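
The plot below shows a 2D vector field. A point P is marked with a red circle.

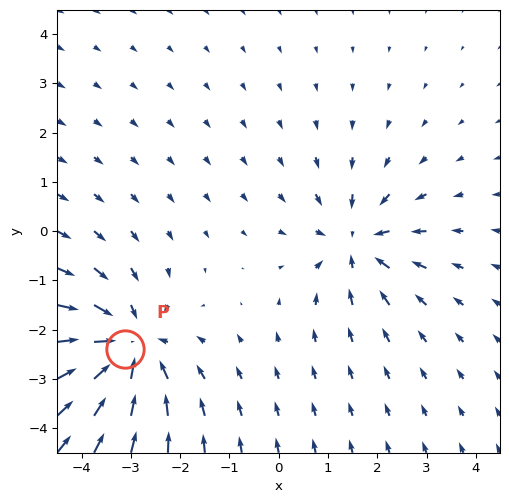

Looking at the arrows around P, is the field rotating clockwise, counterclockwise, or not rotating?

not rotating

Near P at (-3.1, -2.4) the arrows show no circulation. The curl there is ≈0.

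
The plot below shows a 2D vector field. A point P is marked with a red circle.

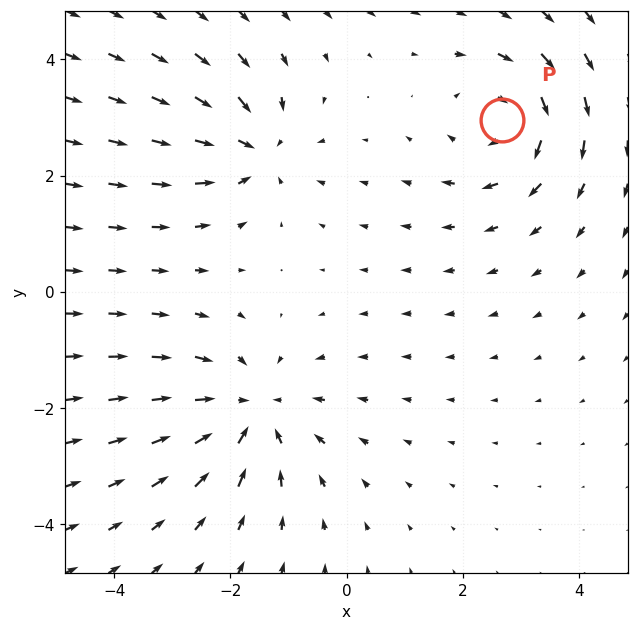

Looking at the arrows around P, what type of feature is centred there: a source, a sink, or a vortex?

At P (2.7, 3.0) the arrows circulate clockwise. Divergence ≈0, curl about -4 — near-zero divergence with nonzero curl is a vortex.

vortex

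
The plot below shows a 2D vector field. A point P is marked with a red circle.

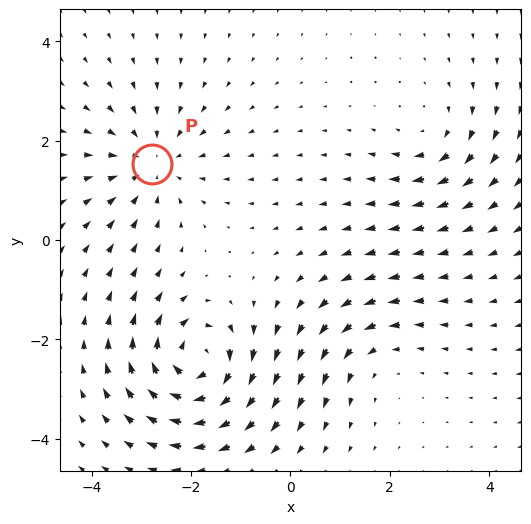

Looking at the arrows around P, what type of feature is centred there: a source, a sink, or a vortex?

sink

At P (-2.8, 1.5) the arrows converge inward. Divergence about -3, curl ≈0 — negative divergence with near-zero curl is a sink.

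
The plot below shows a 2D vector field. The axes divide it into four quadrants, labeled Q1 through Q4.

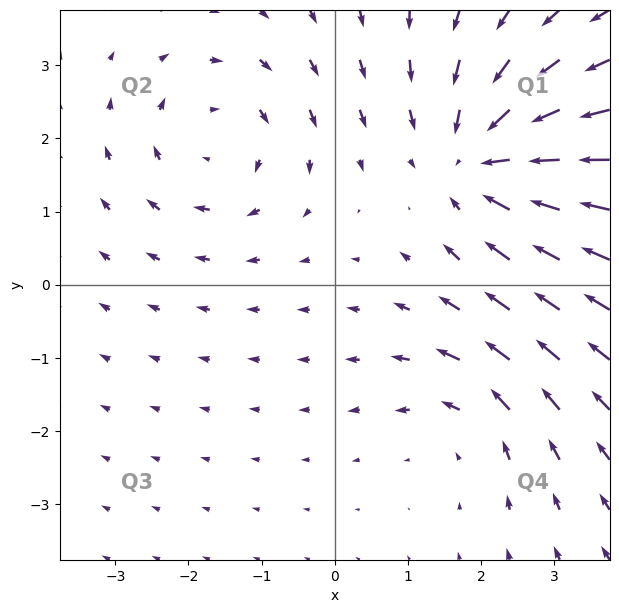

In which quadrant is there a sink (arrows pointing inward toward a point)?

Q1

The sink sits at approximately (2.0, 1.7), which lies in quadrant Q1. The divergence there is about -4, negative as expected for a sink.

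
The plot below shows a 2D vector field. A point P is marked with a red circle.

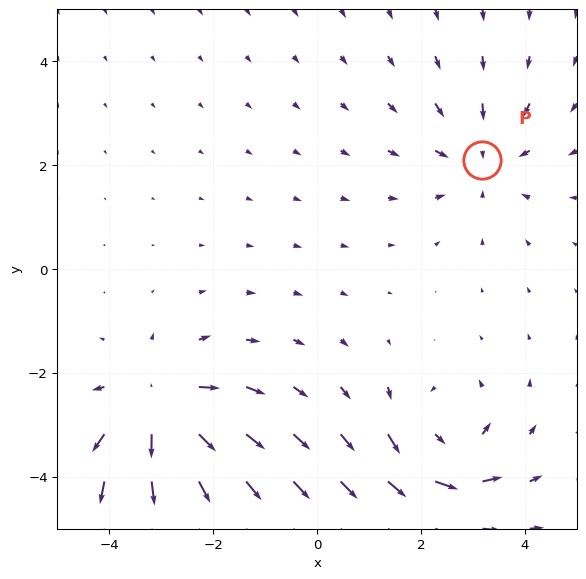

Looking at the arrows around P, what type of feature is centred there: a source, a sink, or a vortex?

At P (3.2, 2.1) the arrows converge inward. Divergence about -3, curl ≈0 — negative divergence with near-zero curl is a sink.

sink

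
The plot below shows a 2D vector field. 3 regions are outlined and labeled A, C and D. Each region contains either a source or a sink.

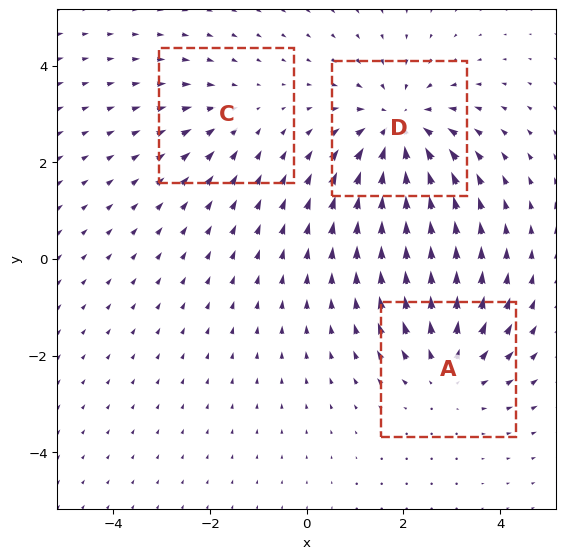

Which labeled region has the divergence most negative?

D

Divergence at each region's feature centre — A: about +3, C: about -2, D: about -4. Region D is most negative.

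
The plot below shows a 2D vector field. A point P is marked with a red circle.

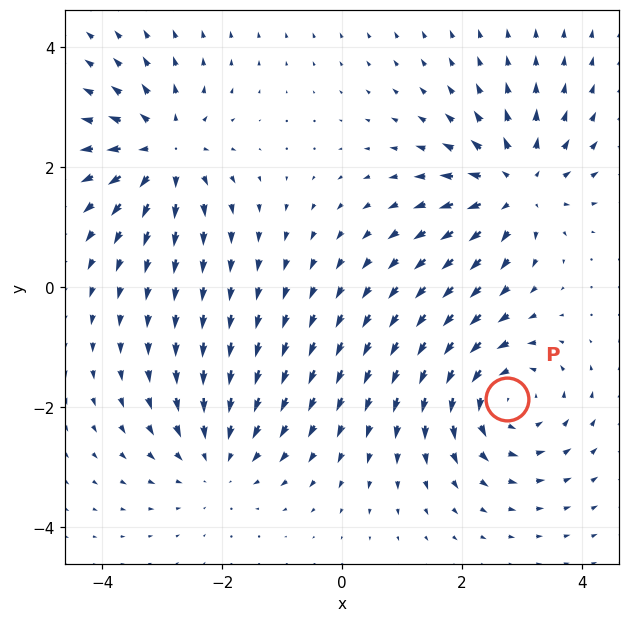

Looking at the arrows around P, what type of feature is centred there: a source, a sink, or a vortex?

At P (2.7, -1.9) the arrows circulate counterclockwise. Divergence ≈0, curl about +4 — near-zero divergence with nonzero curl is a vortex.

vortex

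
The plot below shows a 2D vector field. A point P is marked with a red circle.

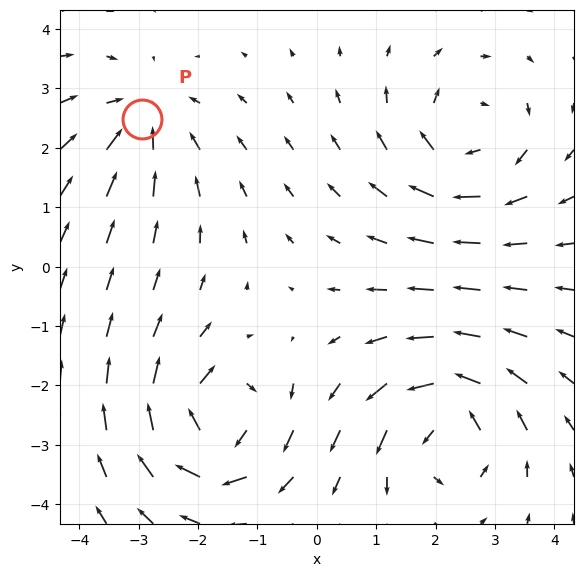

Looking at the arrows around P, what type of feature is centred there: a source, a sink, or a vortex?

sink

At P (-2.9, 2.5) the arrows converge inward. Divergence about -3, curl ≈0 — negative divergence with near-zero curl is a sink.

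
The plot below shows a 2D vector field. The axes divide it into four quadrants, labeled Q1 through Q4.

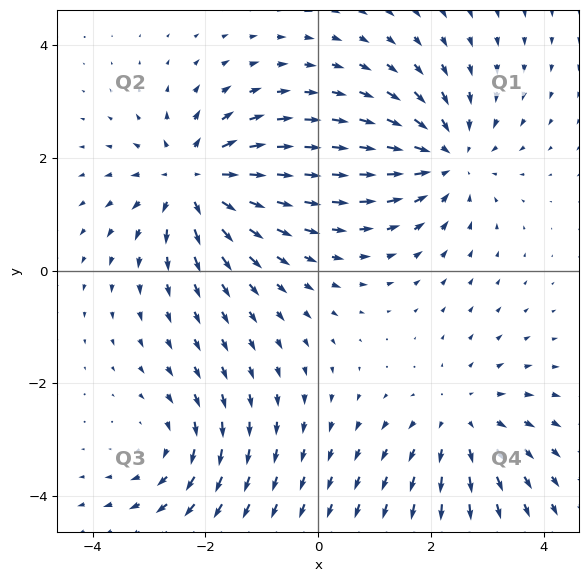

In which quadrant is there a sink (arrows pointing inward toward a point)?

Q1

The sink sits at approximately (2.3, 2.0), which lies in quadrant Q1. The divergence there is about -4, negative as expected for a sink.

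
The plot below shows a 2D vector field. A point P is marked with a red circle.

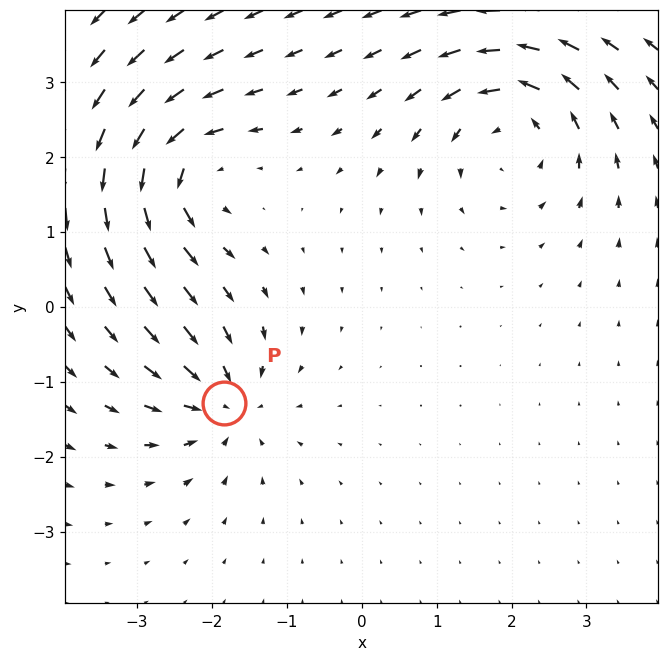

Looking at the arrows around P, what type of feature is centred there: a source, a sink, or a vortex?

At P (-1.8, -1.3) the arrows converge inward. Divergence about -4, curl ≈0 — negative divergence with near-zero curl is a sink.

sink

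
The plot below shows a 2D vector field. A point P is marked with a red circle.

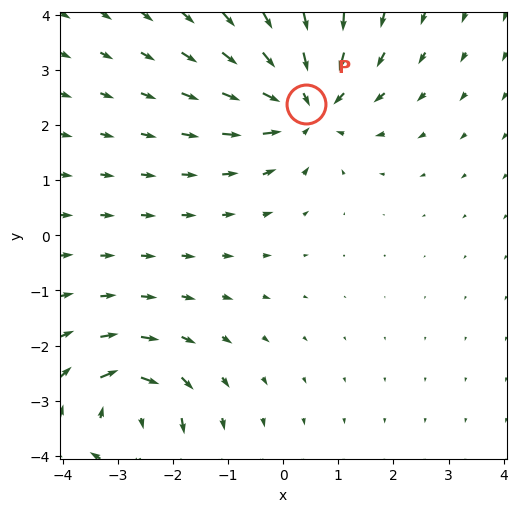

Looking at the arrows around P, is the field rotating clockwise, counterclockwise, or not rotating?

Near P at (0.4, 2.4) the arrows show no circulation. The curl there is ≈0.

not rotating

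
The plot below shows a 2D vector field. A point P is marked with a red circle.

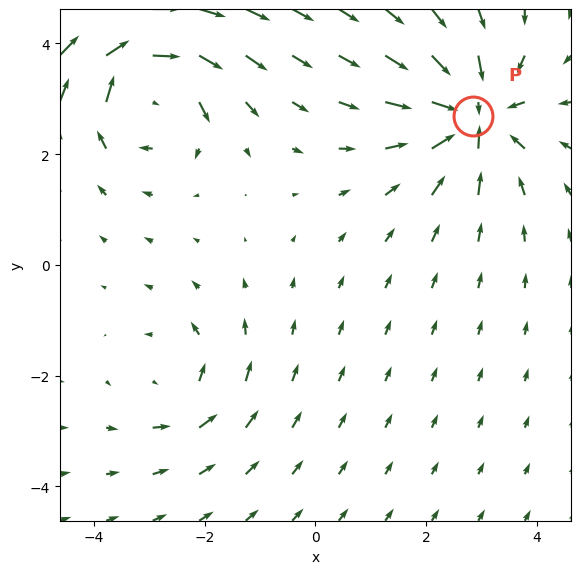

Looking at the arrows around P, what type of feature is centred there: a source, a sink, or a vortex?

sink

At P (2.8, 2.7) the arrows converge inward. Divergence about -6, curl ≈0 — negative divergence with near-zero curl is a sink.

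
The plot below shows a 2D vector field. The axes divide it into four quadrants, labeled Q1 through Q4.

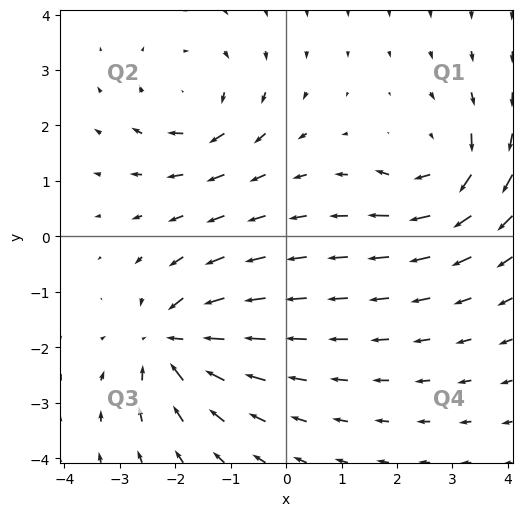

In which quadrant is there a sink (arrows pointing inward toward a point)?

Q3

The sink sits at approximately (-2.0, -1.9), which lies in quadrant Q3. The divergence there is about -7, negative as expected for a sink.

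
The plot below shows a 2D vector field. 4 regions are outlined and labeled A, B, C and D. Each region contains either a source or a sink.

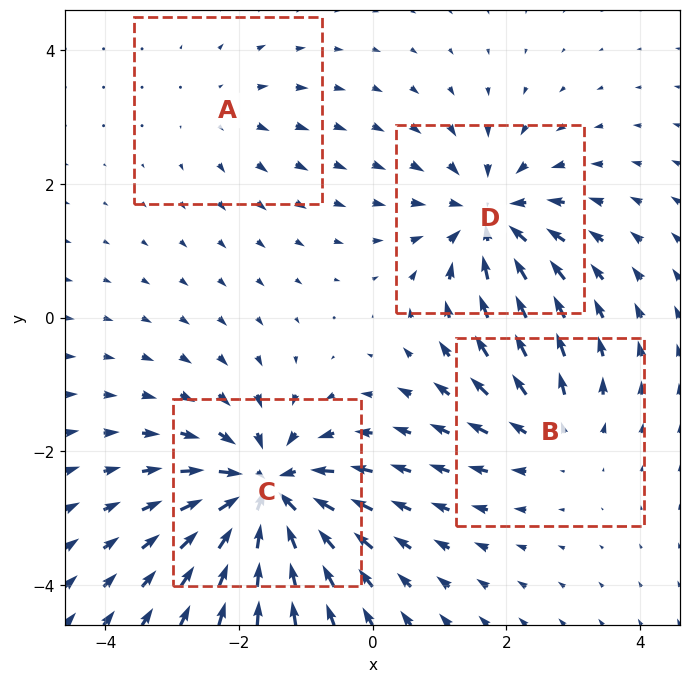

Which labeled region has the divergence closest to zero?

Divergence at each region's feature centre — A: about +2, B: about +4, C: about -8, D: about -6. Region A is closest to zero.

A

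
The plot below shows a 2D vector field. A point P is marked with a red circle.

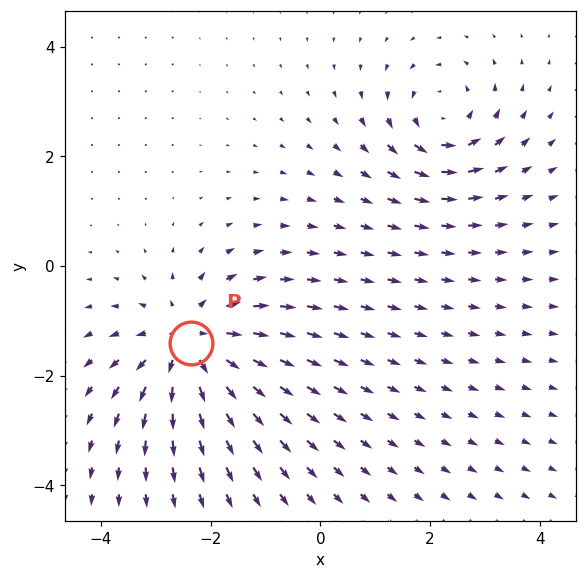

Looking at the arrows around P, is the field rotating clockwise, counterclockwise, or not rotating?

Near P at (-2.4, -1.4) the arrows show no circulation. The curl there is ≈0.

not rotating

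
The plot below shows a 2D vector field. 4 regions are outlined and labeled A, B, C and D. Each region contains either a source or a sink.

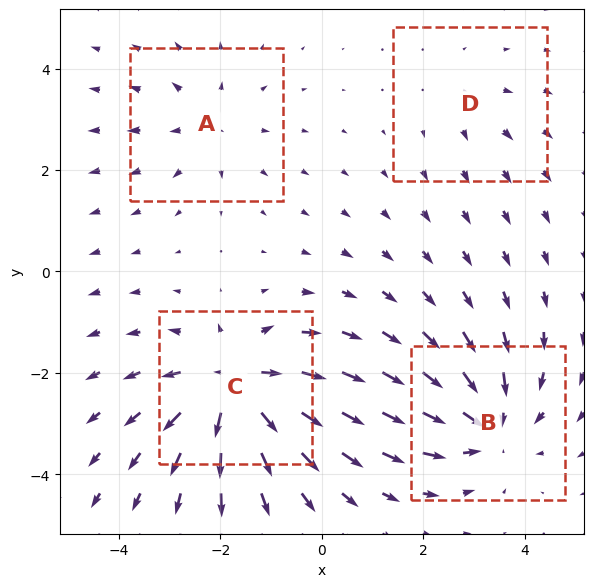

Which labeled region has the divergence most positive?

Divergence at each region's feature centre — A: about +3, B: about -5, C: about +6, D: about +2. Region C is most positive.

C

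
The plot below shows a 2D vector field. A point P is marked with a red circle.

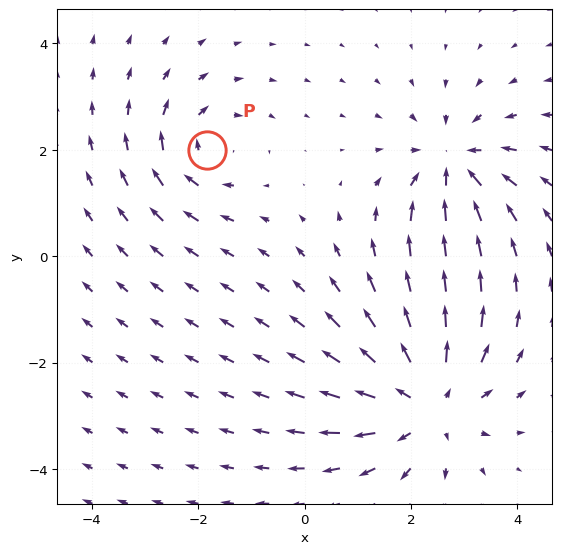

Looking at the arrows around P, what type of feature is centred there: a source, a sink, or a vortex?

vortex

At P (-1.8, 2.0) the arrows circulate clockwise. Divergence ≈0, curl about -3 — near-zero divergence with nonzero curl is a vortex.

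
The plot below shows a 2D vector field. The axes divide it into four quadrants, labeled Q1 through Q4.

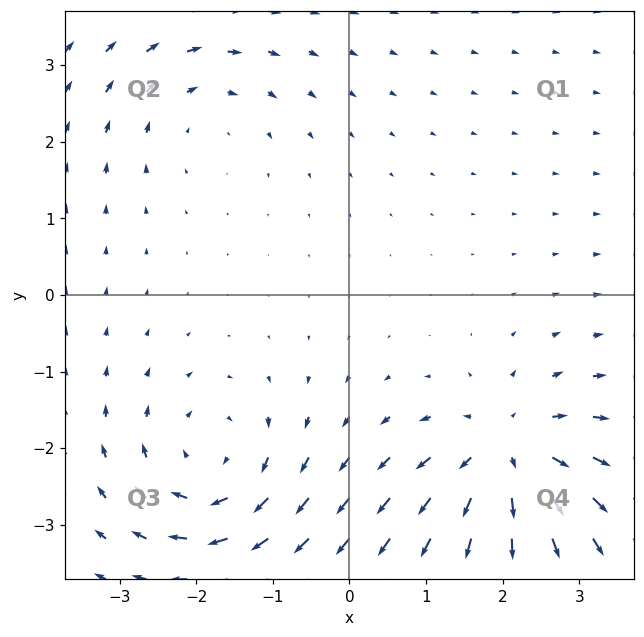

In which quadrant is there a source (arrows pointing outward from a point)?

The source sits at approximately (2.1, -2.1), which lies in quadrant Q4. The divergence there is about +6, positive as expected for a source.

Q4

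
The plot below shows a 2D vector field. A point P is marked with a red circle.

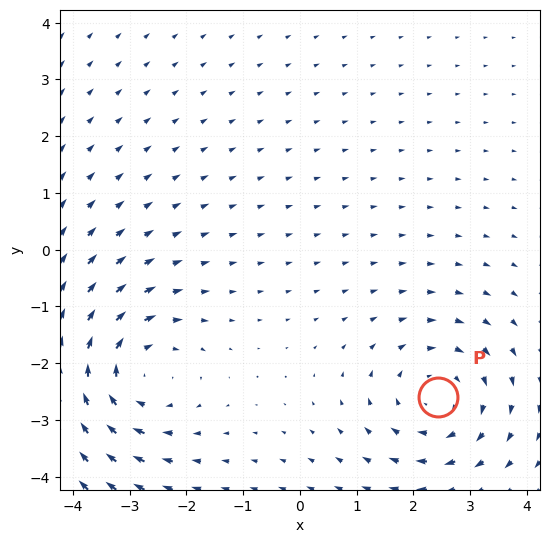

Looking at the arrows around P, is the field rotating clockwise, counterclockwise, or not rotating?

Near P at (2.4, -2.6) the arrows circulate clockwise. The curl (z-component) there is about -4; negative curl means clockwise rotation.

clockwise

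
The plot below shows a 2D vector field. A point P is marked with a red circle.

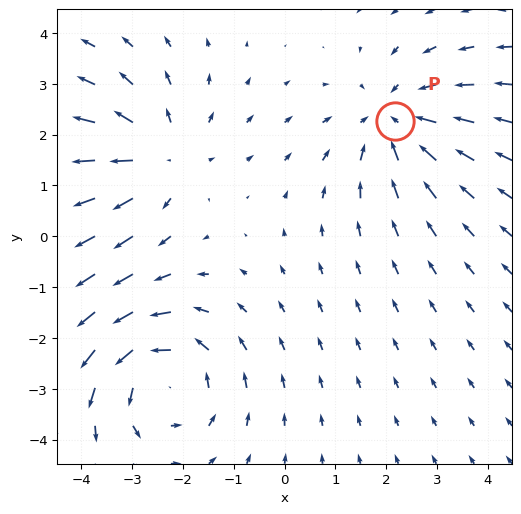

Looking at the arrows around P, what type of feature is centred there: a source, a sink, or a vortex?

At P (2.2, 2.3) the arrows converge inward. Divergence about -2, curl ≈0 — negative divergence with near-zero curl is a sink.

sink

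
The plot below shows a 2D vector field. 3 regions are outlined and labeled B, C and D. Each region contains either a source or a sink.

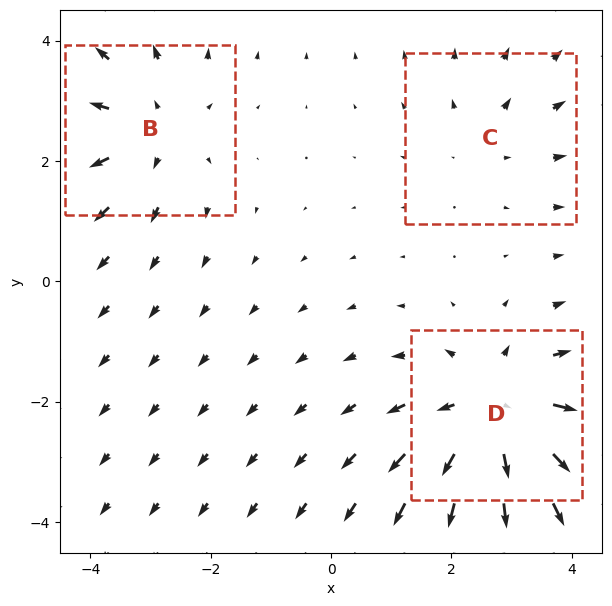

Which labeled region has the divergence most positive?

D

Divergence at each region's feature centre — B: about +3, C: about +2, D: about +4. Region D is most positive.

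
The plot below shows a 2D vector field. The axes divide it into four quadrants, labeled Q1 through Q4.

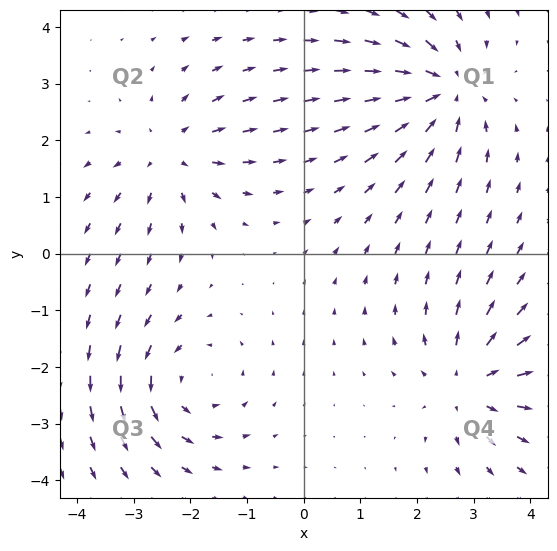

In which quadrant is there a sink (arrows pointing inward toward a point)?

The sink sits at approximately (2.4, 2.9), which lies in quadrant Q1. The divergence there is about -5, negative as expected for a sink.

Q1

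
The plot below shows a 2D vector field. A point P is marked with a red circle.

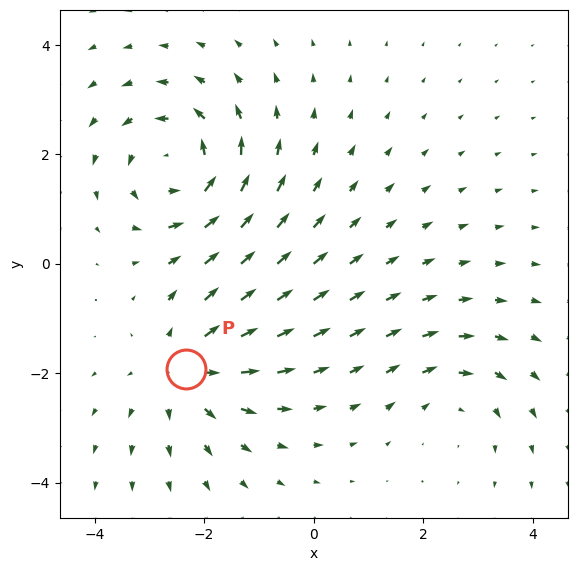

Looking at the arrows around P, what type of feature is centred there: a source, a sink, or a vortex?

At P (-2.3, -1.9) the arrows spread outward. Divergence about +4, curl ≈0 — positive divergence with near-zero curl is a source.

source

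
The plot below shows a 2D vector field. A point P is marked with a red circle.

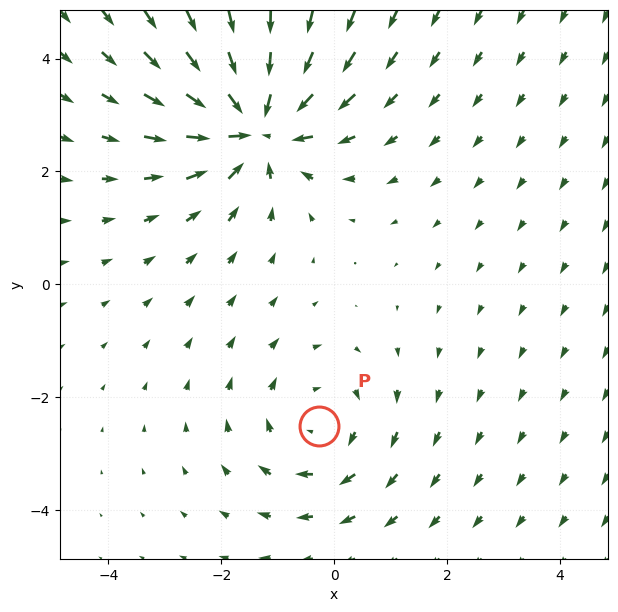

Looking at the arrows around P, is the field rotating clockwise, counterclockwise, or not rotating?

clockwise

Near P at (-0.3, -2.5) the arrows circulate clockwise. The curl (z-component) there is about -2; negative curl means clockwise rotation.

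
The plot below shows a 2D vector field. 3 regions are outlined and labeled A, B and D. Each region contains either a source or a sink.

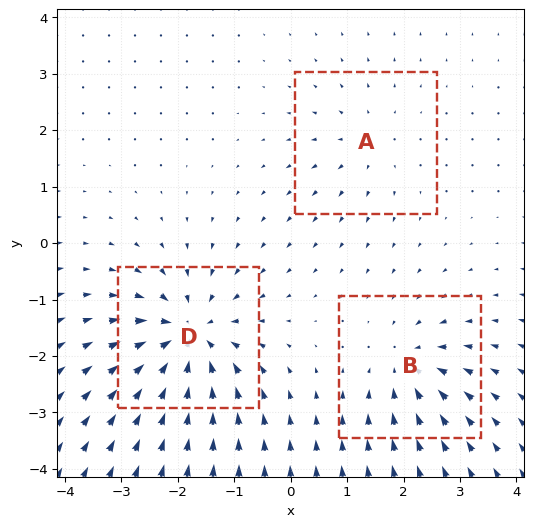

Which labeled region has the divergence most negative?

Divergence at each region's feature centre — A: about +3, B: about -4, D: about -6. Region D is most negative.

D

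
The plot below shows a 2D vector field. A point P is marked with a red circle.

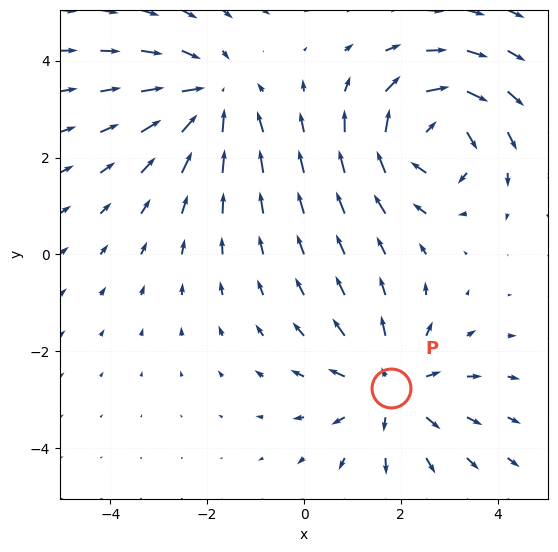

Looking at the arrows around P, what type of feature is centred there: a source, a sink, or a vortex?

At P (1.8, -2.8) the arrows spread outward. Divergence about +3, curl ≈0 — positive divergence with near-zero curl is a source.

source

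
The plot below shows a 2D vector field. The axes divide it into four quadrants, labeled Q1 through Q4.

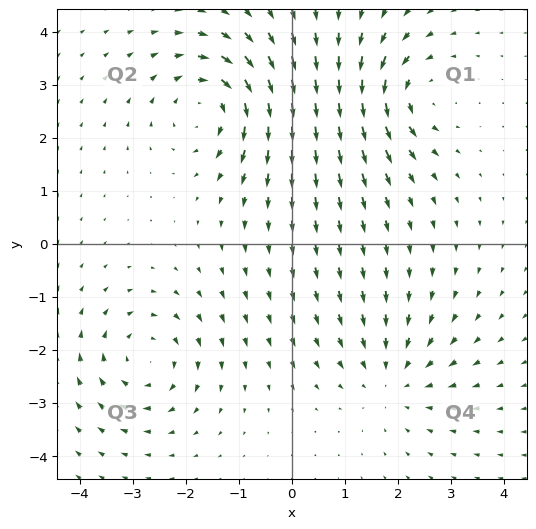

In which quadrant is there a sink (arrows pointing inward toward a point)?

Q4

The sink sits at approximately (1.9, -2.5), which lies in quadrant Q4. The divergence there is about -3, negative as expected for a sink.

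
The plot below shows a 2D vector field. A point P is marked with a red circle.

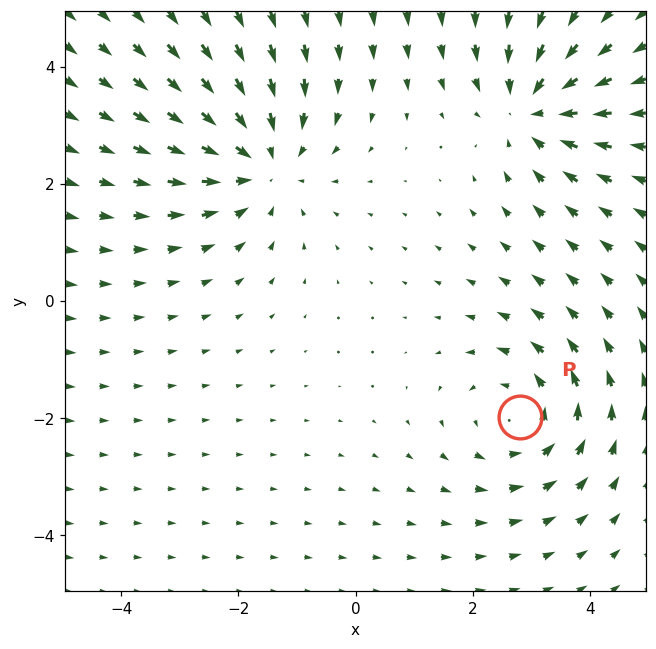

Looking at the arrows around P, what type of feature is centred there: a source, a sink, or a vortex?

At P (2.8, -2.0) the arrows circulate counterclockwise. Divergence ≈0, curl about +4 — near-zero divergence with nonzero curl is a vortex.

vortex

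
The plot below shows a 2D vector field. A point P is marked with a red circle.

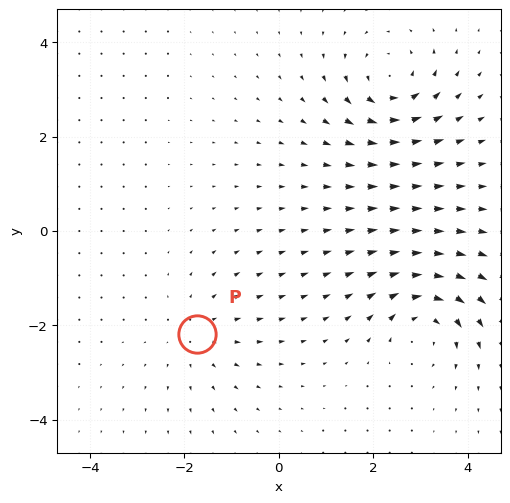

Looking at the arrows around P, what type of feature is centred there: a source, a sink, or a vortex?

At P (-1.7, -2.2) the arrows spread outward. Divergence about +2, curl ≈0 — positive divergence with near-zero curl is a source.

source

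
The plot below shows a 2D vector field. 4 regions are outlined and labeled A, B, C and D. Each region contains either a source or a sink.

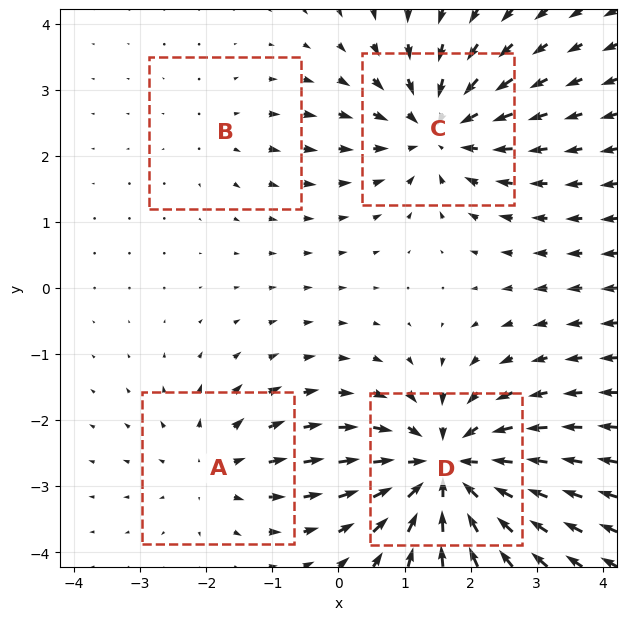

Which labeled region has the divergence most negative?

Divergence at each region's feature centre — A: about +3, B: about +2, C: about -5, D: about -7. Region D is most negative.

D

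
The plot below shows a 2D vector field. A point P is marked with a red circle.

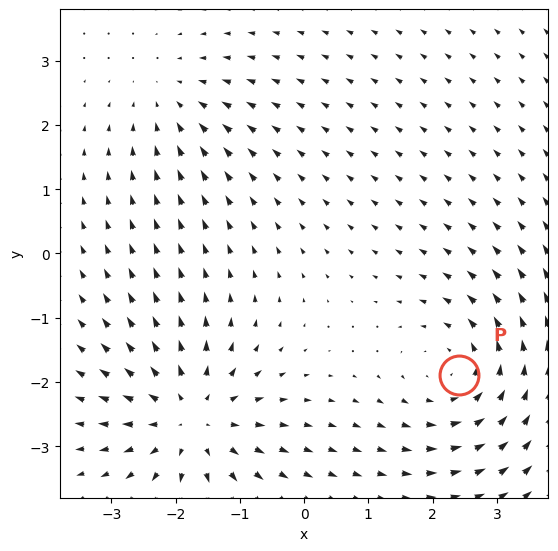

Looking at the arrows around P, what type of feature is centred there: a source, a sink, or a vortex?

vortex

At P (2.4, -1.9) the arrows circulate counterclockwise. Divergence ≈0, curl about +4 — near-zero divergence with nonzero curl is a vortex.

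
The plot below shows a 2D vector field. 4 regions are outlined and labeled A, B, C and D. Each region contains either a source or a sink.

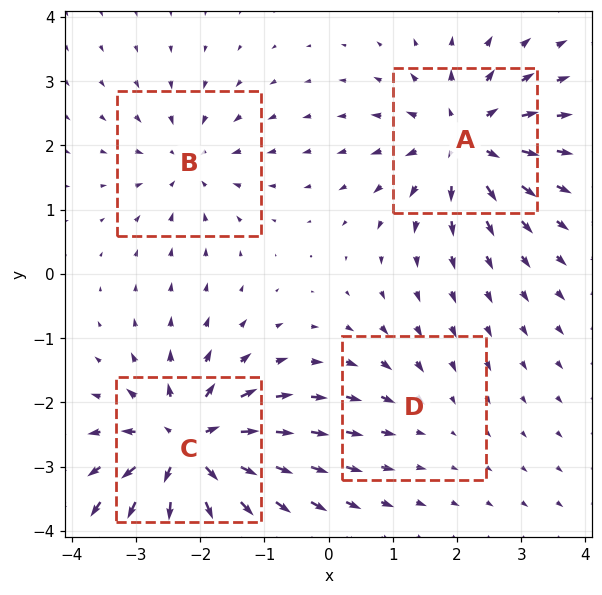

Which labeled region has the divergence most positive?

C

Divergence at each region's feature centre — A: about +6, B: about -4, C: about +9, D: about -2. Region C is most positive.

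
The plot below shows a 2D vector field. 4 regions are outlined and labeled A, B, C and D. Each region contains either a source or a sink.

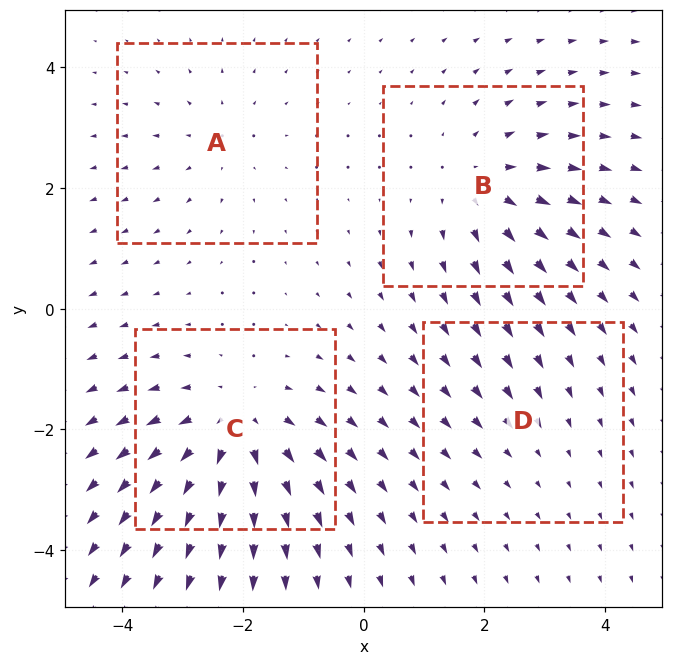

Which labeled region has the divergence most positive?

C

Divergence at each region's feature centre — A: about +3, B: about +4, C: about +6, D: about -2. Region C is most positive.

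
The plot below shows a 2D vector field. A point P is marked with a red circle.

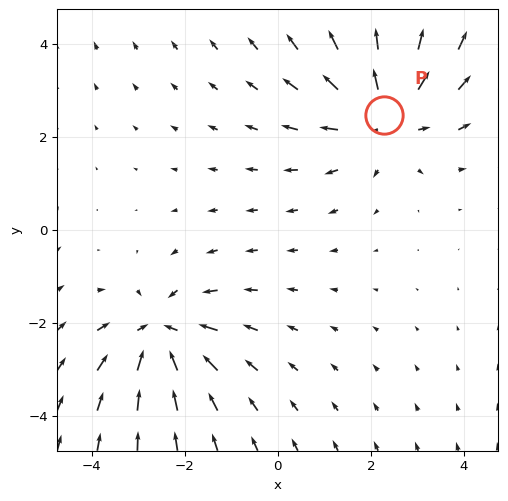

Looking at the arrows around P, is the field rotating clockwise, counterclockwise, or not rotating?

not rotating

Near P at (2.3, 2.5) the arrows show no circulation. The curl there is ≈0.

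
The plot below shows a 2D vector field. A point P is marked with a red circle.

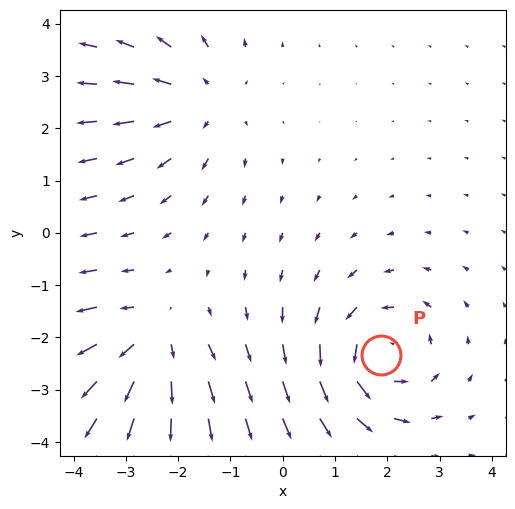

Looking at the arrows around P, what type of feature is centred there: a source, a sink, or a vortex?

At P (1.9, -2.3) the arrows circulate counterclockwise. Divergence ≈0, curl about +5 — near-zero divergence with nonzero curl is a vortex.

vortex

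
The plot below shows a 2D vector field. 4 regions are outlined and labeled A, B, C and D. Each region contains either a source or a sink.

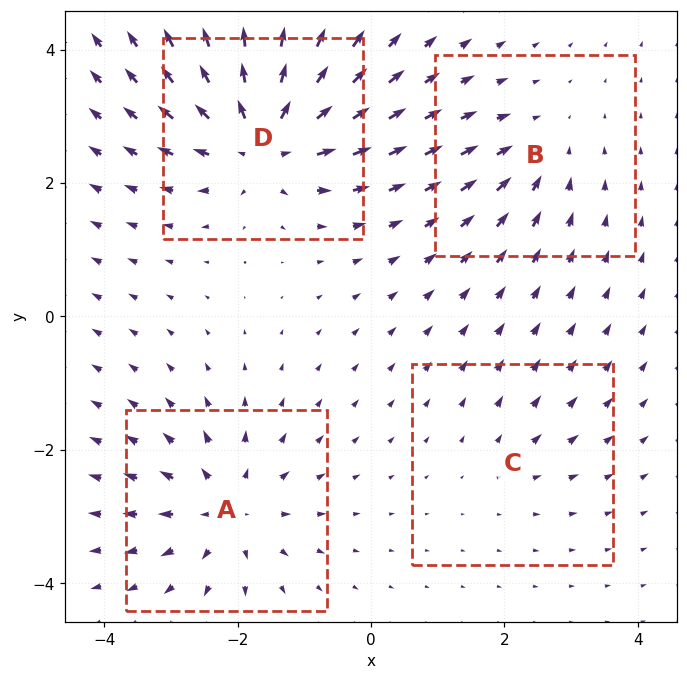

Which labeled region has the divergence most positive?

D

Divergence at each region's feature centre — A: about +6, B: about -4, C: about +2, D: about +8. Region D is most positive.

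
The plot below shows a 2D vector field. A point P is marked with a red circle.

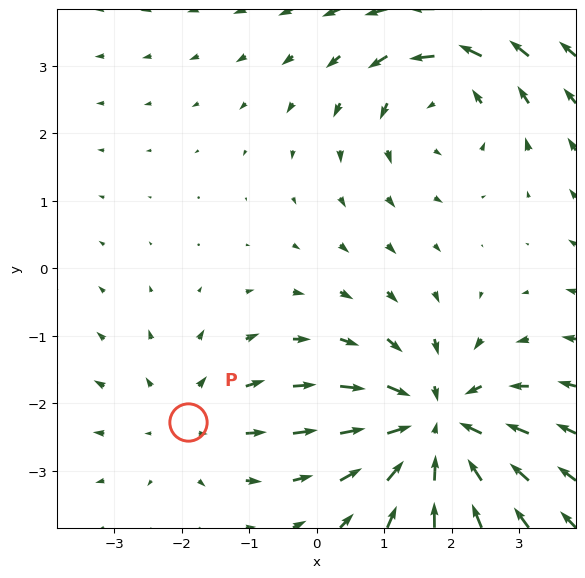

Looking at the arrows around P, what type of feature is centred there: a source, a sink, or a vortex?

At P (-1.9, -2.3) the arrows spread outward. Divergence about +2, curl ≈0 — positive divergence with near-zero curl is a source.

source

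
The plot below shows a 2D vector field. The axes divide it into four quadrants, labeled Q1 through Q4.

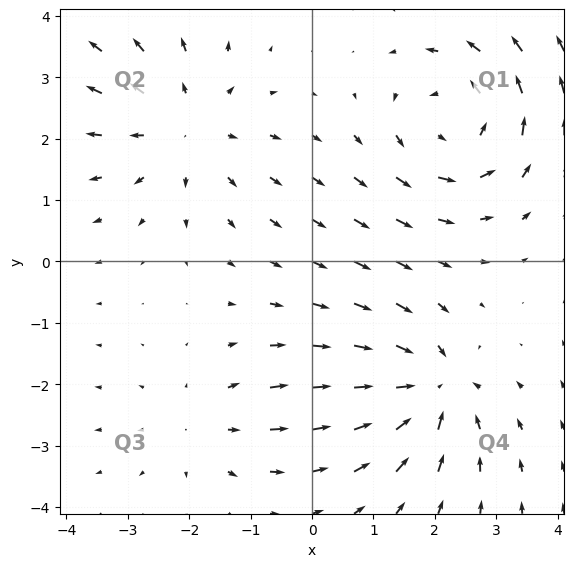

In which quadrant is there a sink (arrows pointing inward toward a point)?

Q4

The sink sits at approximately (1.9, -2.1), which lies in quadrant Q4. The divergence there is about -5, negative as expected for a sink.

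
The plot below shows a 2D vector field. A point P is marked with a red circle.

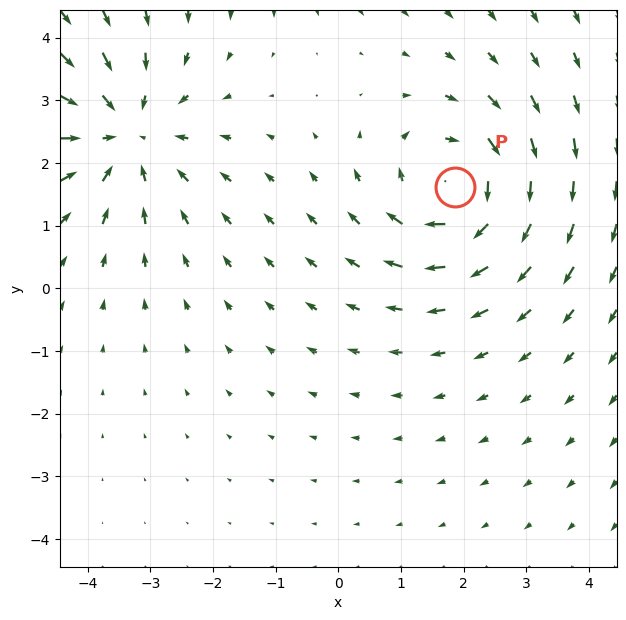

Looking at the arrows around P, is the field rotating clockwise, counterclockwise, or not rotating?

Near P at (1.9, 1.6) the arrows circulate clockwise. The curl (z-component) there is about -3; negative curl means clockwise rotation.

clockwise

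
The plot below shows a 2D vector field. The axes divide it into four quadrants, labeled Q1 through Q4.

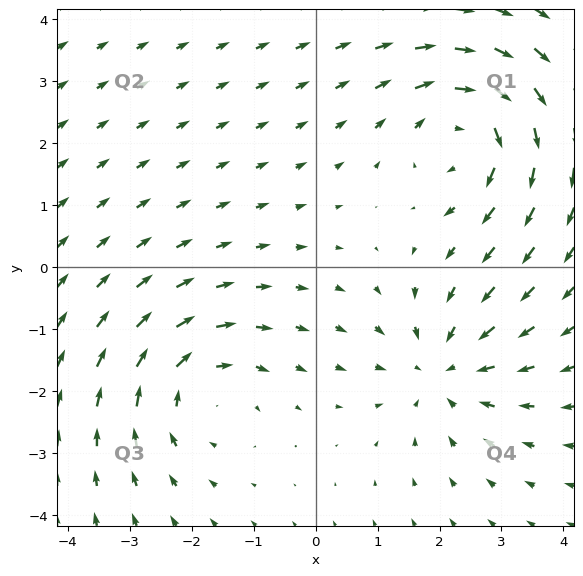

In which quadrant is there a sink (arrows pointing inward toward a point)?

The sink sits at approximately (2.1, -1.6), which lies in quadrant Q4. The divergence there is about -3, negative as expected for a sink.

Q4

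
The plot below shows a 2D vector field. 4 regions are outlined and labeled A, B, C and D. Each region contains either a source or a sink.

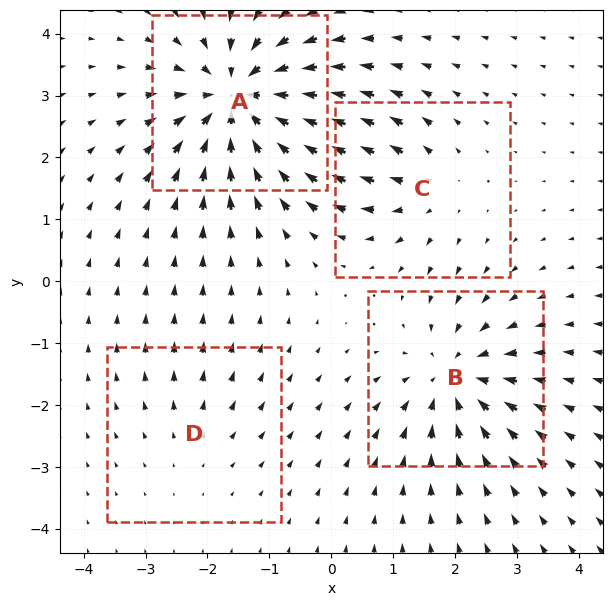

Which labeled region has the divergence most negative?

Divergence at each region's feature centre — A: about -7, B: about -5, C: about +3, D: about +2. Region A is most negative.

A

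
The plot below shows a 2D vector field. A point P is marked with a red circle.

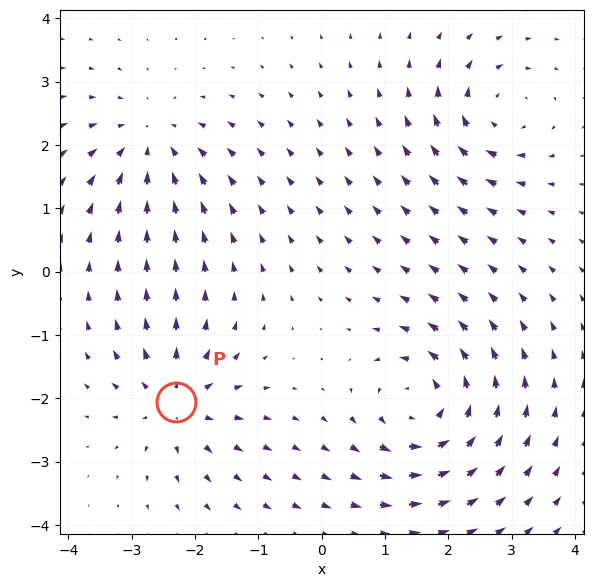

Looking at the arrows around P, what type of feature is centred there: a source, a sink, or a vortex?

At P (-2.3, -2.1) the arrows spread outward. Divergence about +4, curl ≈0 — positive divergence with near-zero curl is a source.

source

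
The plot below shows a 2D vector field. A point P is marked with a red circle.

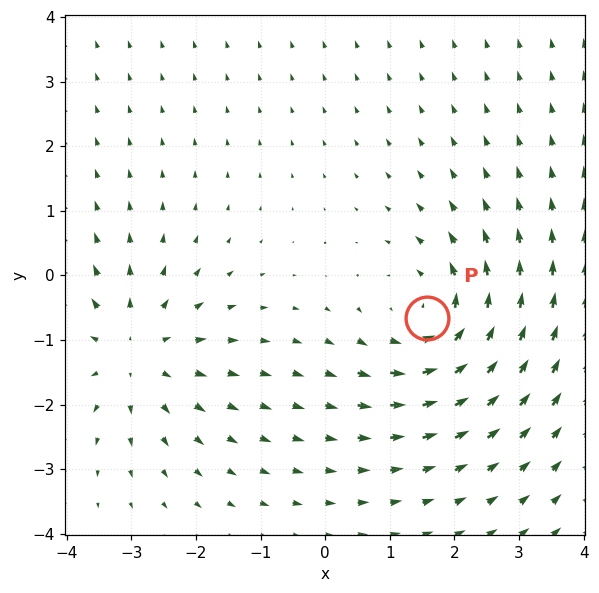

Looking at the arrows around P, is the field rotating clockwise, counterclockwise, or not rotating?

Near P at (1.6, -0.7) the arrows circulate counterclockwise. The curl (z-component) there is about +4; positive curl means counterclockwise rotation.

counterclockwise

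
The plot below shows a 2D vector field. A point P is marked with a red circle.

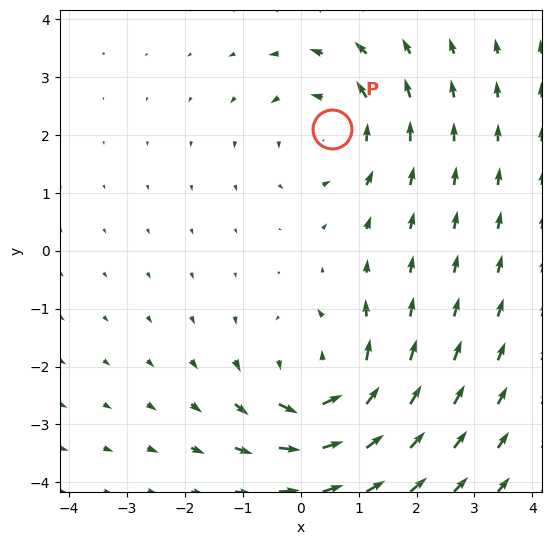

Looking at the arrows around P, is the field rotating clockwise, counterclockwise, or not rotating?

counterclockwise

Near P at (0.5, 2.1) the arrows circulate counterclockwise. The curl (z-component) there is about +3; positive curl means counterclockwise rotation.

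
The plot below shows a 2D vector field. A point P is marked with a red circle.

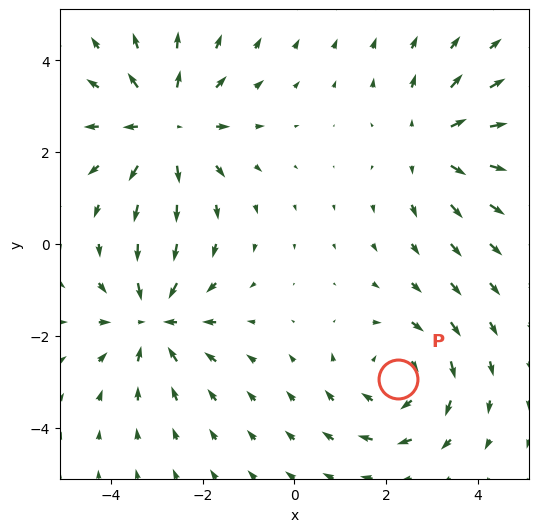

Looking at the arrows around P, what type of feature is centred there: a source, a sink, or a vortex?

vortex

At P (2.3, -2.9) the arrows circulate clockwise. Divergence ≈0, curl about -3 — near-zero divergence with nonzero curl is a vortex.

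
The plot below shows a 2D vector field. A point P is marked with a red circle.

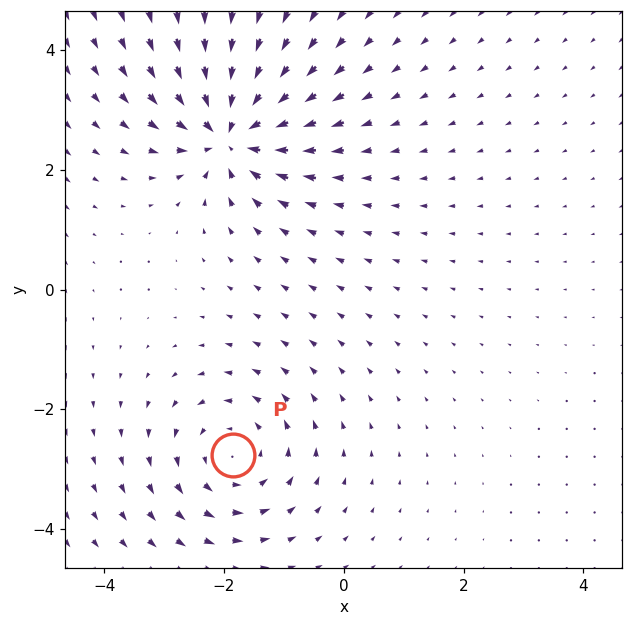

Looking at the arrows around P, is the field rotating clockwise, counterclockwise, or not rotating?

counterclockwise

Near P at (-1.9, -2.8) the arrows circulate counterclockwise. The curl (z-component) there is about +3; positive curl means counterclockwise rotation.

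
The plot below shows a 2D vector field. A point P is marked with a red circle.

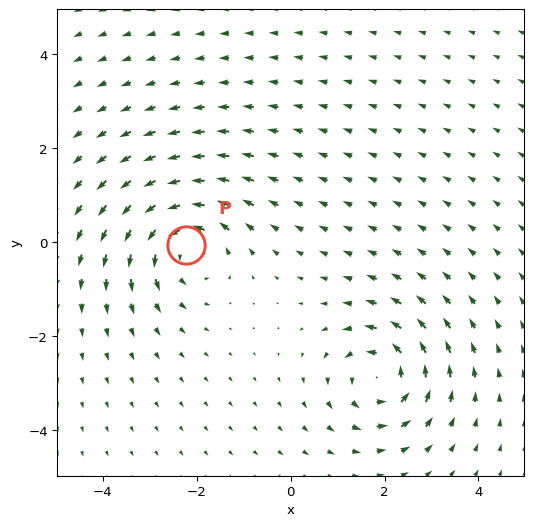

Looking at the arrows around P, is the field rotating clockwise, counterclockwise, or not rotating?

counterclockwise

Near P at (-2.2, -0.1) the arrows circulate counterclockwise. The curl (z-component) there is about +4; positive curl means counterclockwise rotation.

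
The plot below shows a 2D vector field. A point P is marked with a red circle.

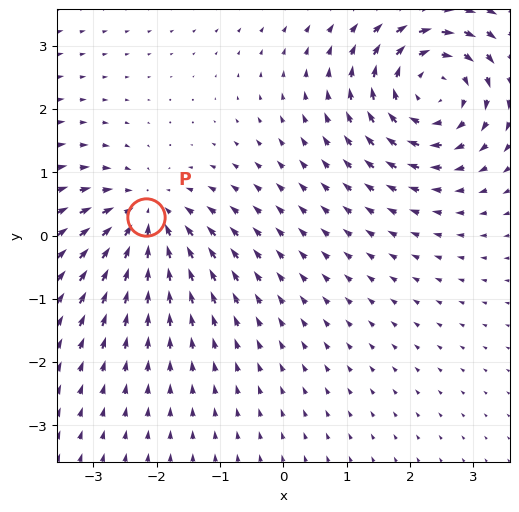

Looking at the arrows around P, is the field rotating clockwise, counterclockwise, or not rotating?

Near P at (-2.2, 0.3) the arrows show no circulation. The curl there is ≈0.

not rotating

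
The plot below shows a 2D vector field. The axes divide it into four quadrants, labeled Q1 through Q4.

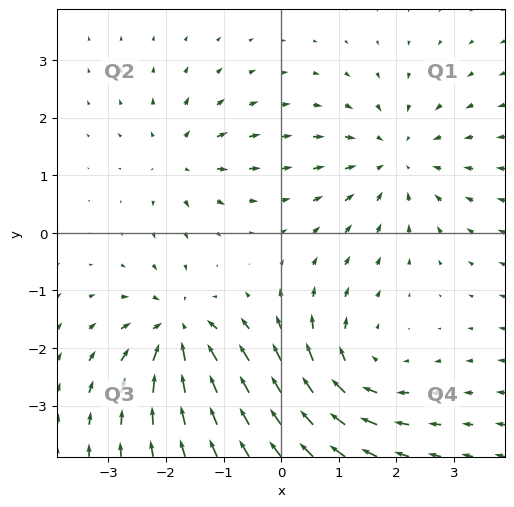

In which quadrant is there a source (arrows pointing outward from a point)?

Q2

The source sits at approximately (-1.7, 1.3), which lies in quadrant Q2. The divergence there is about +4, positive as expected for a source.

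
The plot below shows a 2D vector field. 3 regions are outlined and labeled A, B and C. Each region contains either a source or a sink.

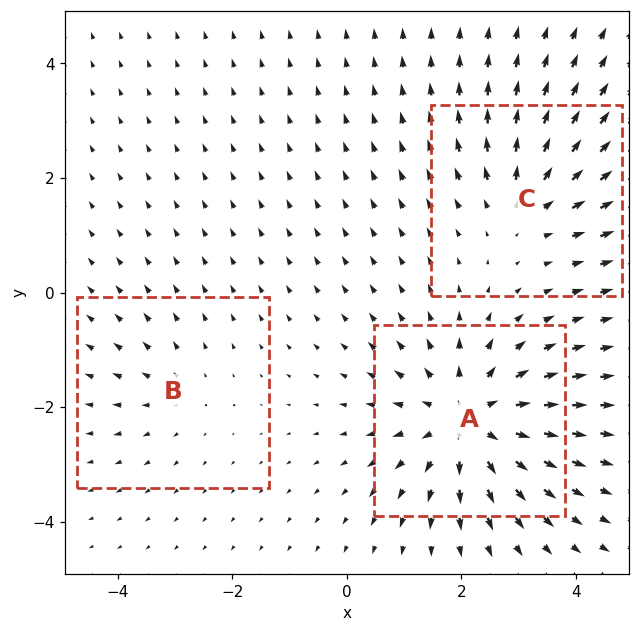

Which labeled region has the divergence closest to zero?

Divergence at each region's feature centre — A: about +5, B: about +2, C: about +3. Region B is closest to zero.

B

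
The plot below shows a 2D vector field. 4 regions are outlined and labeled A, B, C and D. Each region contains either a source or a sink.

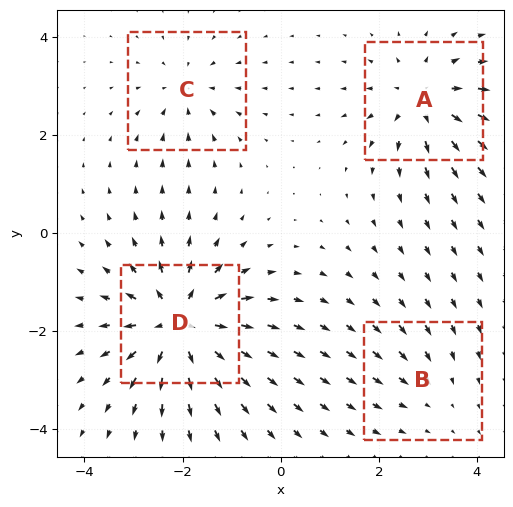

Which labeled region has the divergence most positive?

D

Divergence at each region's feature centre — A: about +5, B: about -2, C: about -4, D: about +8. Region D is most positive.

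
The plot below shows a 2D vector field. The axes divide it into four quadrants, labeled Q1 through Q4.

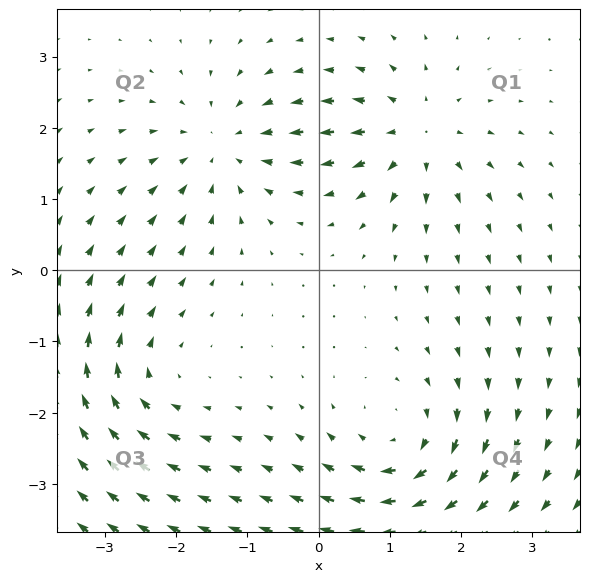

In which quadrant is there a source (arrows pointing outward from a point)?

The source sits at approximately (1.4, 1.9), which lies in quadrant Q1. The divergence there is about +5, positive as expected for a source.

Q1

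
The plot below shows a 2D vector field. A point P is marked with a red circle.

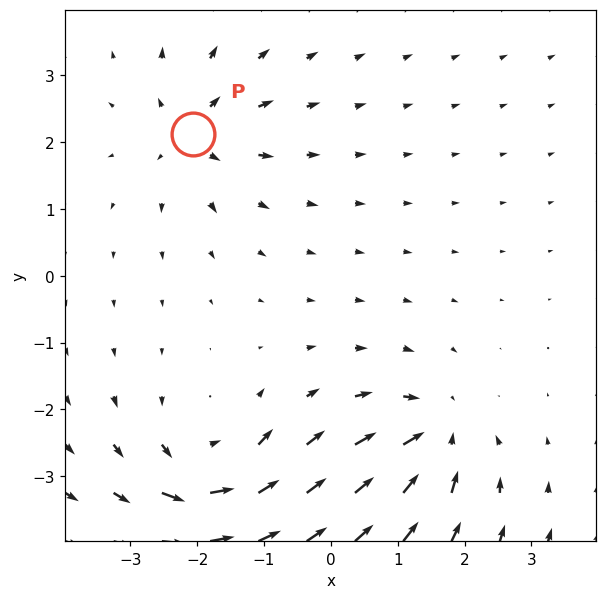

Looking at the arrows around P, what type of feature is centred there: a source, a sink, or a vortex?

At P (-2.1, 2.1) the arrows spread outward. Divergence about +4, curl ≈0 — positive divergence with near-zero curl is a source.

source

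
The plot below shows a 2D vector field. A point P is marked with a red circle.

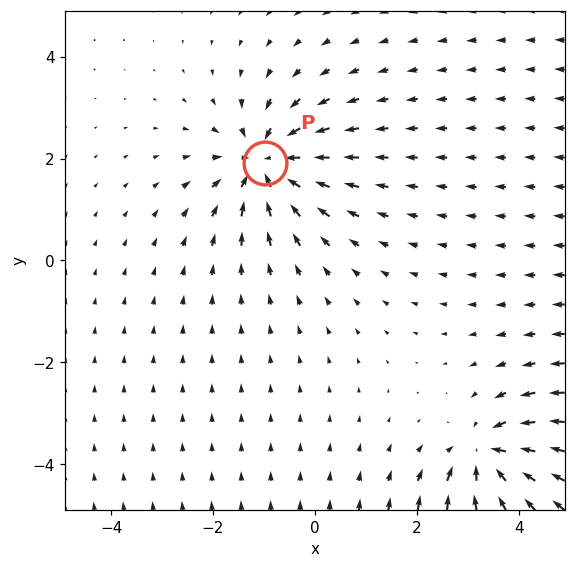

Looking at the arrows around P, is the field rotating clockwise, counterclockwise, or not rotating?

not rotating

Near P at (-1.0, 1.9) the arrows show no circulation. The curl there is ≈0.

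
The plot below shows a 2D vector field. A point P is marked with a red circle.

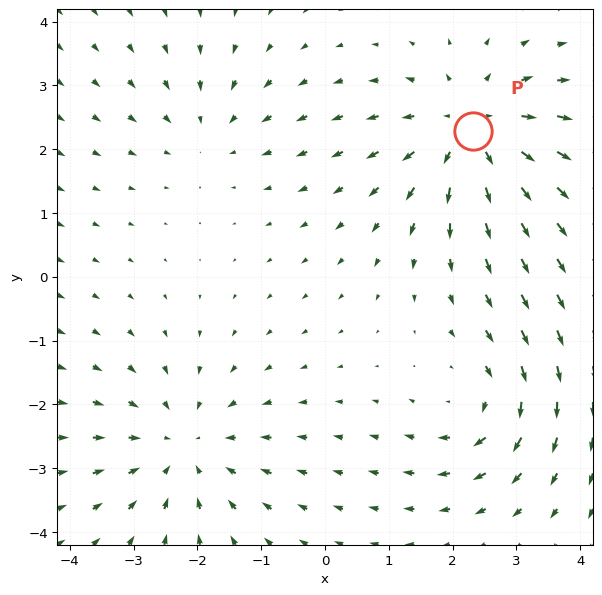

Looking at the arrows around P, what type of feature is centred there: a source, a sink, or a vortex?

source

At P (2.3, 2.3) the arrows spread outward. Divergence about +5, curl ≈0 — positive divergence with near-zero curl is a source.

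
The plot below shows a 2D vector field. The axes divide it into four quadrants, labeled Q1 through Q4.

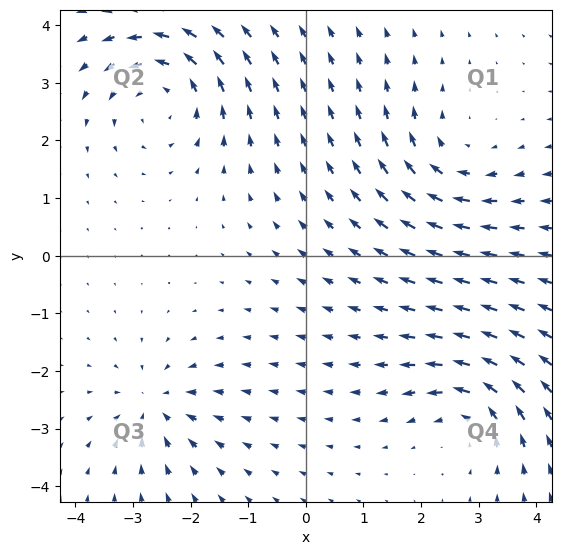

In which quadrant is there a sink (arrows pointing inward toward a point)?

Q3

The sink sits at approximately (-2.6, -2.6), which lies in quadrant Q3. The divergence there is about -4, negative as expected for a sink.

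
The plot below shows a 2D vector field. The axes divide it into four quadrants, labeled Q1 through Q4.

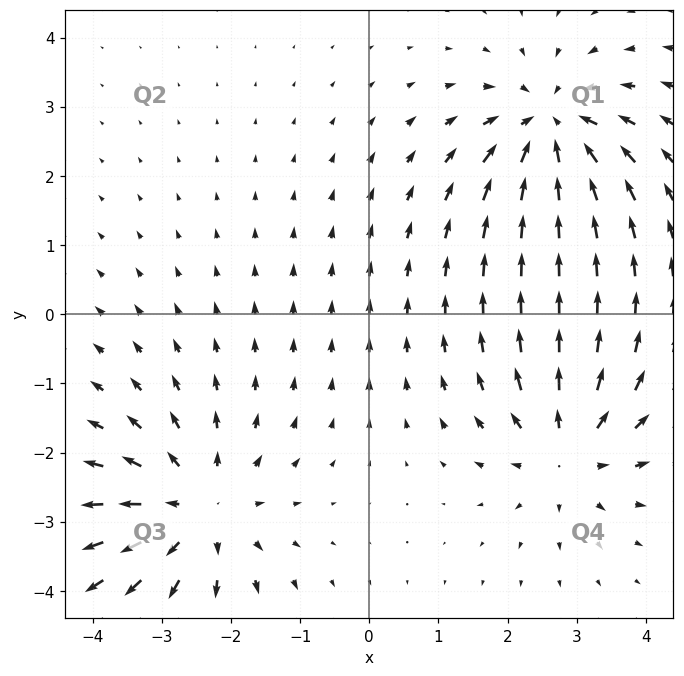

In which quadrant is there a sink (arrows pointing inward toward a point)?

Q1

The sink sits at approximately (2.6, 2.7), which lies in quadrant Q1. The divergence there is about -6, negative as expected for a sink.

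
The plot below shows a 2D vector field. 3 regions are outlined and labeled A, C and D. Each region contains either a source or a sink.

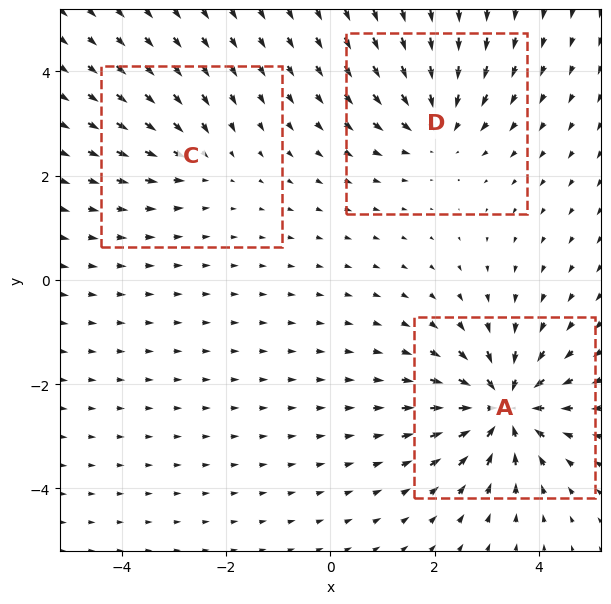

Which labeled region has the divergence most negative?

Divergence at each region's feature centre — A: about -6, C: about -2, D: about -4. Region A is most negative.

A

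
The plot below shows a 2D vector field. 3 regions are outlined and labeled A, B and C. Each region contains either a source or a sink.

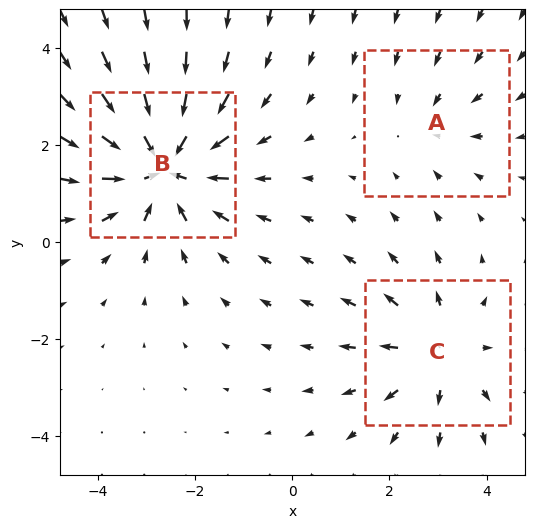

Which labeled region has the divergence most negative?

Divergence at each region's feature centre — A: about -2, B: about -5, C: about +3. Region B is most negative.

B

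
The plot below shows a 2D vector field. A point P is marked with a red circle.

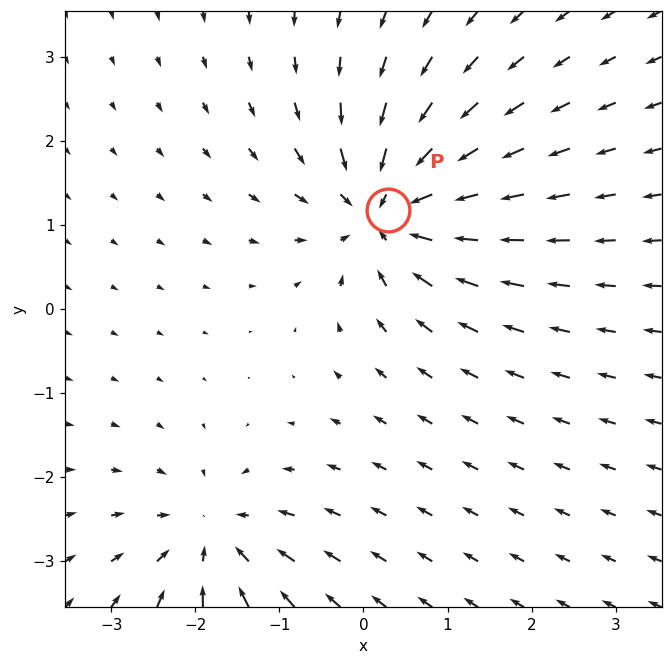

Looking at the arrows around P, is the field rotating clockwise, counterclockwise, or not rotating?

not rotating

Near P at (0.3, 1.2) the arrows show no circulation. The curl there is ≈0.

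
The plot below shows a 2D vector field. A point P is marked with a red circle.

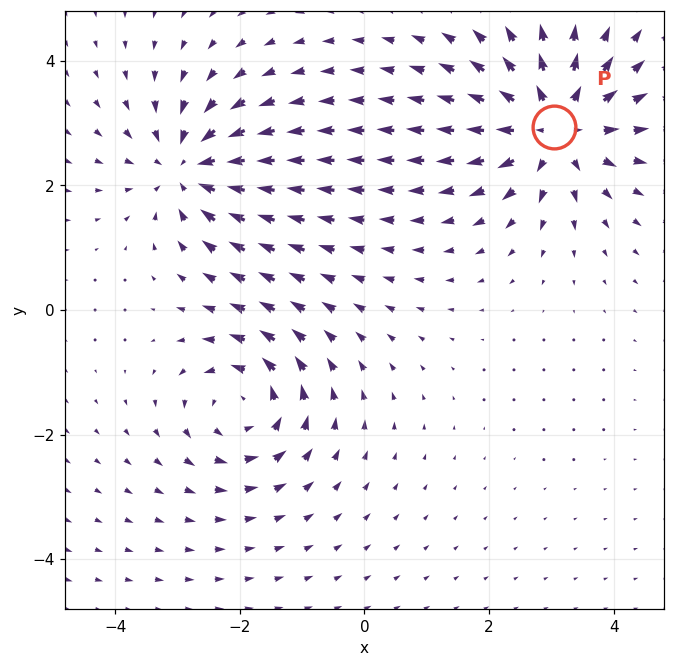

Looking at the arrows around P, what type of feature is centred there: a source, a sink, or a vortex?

At P (3.0, 2.9) the arrows spread outward. Divergence about +5, curl ≈0 — positive divergence with near-zero curl is a source.

source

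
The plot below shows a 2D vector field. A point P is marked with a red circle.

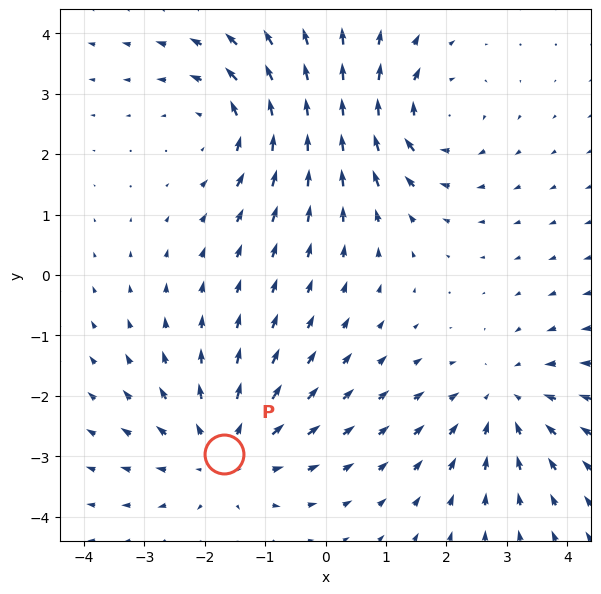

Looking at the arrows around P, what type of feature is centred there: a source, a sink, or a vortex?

At P (-1.7, -3.0) the arrows spread outward. Divergence about +3, curl ≈0 — positive divergence with near-zero curl is a source.

source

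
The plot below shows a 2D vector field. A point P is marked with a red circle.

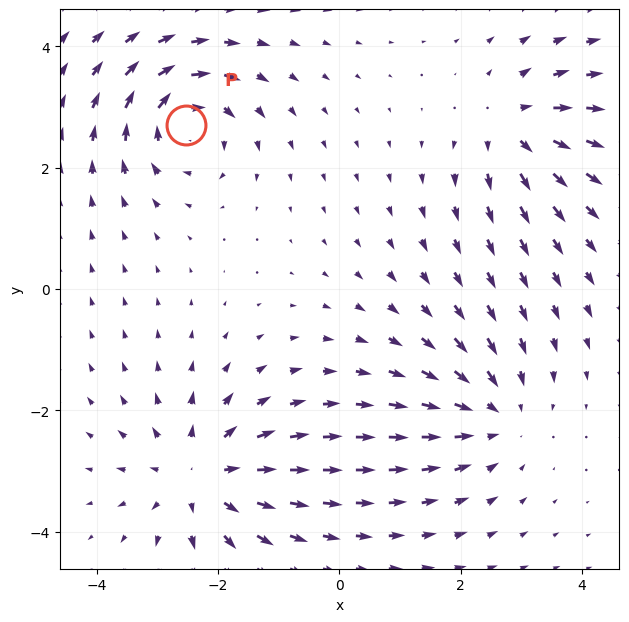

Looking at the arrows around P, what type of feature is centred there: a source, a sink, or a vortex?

vortex

At P (-2.5, 2.7) the arrows circulate clockwise. Divergence ≈0, curl about -4 — near-zero divergence with nonzero curl is a vortex.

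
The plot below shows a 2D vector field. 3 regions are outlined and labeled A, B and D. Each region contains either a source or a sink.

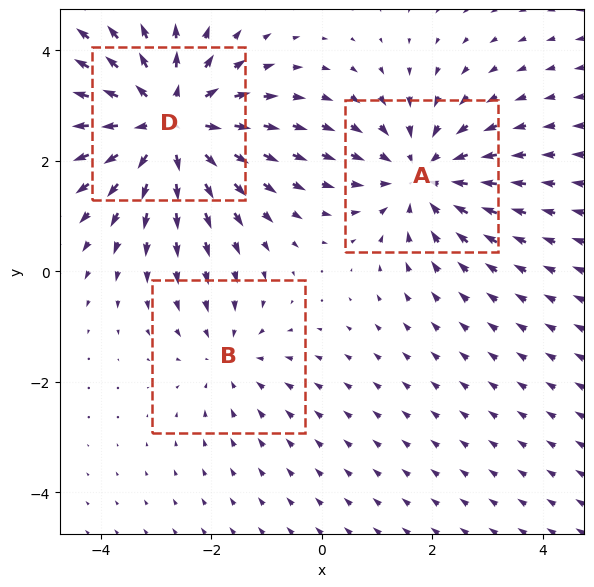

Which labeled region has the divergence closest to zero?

B

Divergence at each region's feature centre — A: about -3, B: about -2, D: about +4. Region B is closest to zero.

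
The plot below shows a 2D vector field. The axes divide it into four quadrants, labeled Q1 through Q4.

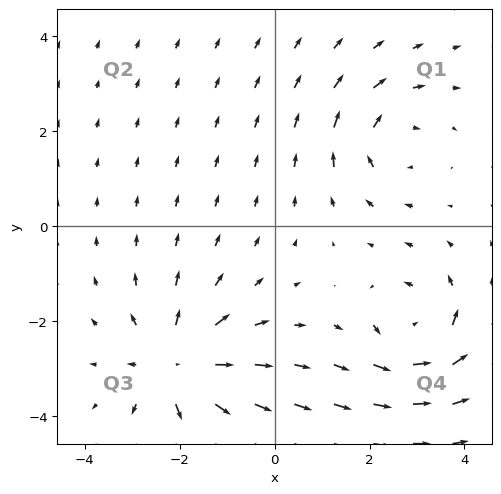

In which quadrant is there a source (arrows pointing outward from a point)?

The source sits at approximately (-2.1, -2.9), which lies in quadrant Q3. The divergence there is about +4, positive as expected for a source.

Q3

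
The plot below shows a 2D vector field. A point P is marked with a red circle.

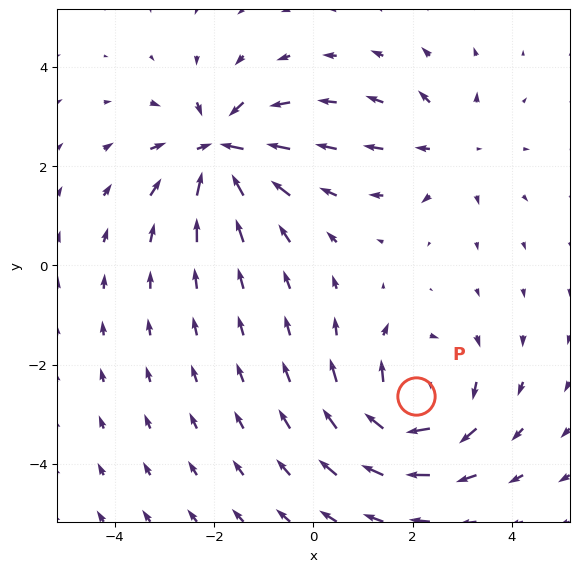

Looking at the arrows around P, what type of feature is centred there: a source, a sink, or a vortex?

vortex

At P (2.1, -2.6) the arrows circulate clockwise. Divergence ≈0, curl about -5 — near-zero divergence with nonzero curl is a vortex.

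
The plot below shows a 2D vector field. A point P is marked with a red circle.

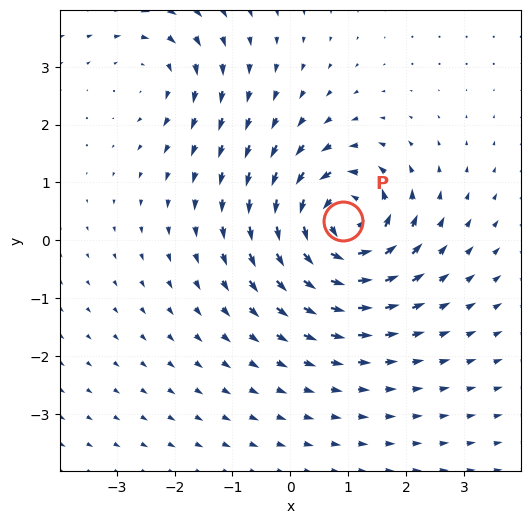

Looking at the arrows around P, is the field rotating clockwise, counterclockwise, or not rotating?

counterclockwise

Near P at (0.9, 0.3) the arrows circulate counterclockwise. The curl (z-component) there is about +7; positive curl means counterclockwise rotation.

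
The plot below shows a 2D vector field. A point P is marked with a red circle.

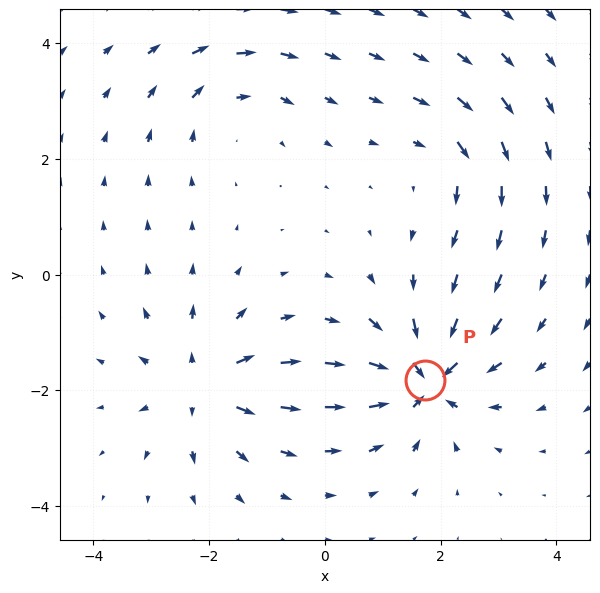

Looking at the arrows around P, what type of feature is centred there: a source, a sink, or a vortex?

sink

At P (1.7, -1.8) the arrows converge inward. Divergence about -7, curl ≈0 — negative divergence with near-zero curl is a sink.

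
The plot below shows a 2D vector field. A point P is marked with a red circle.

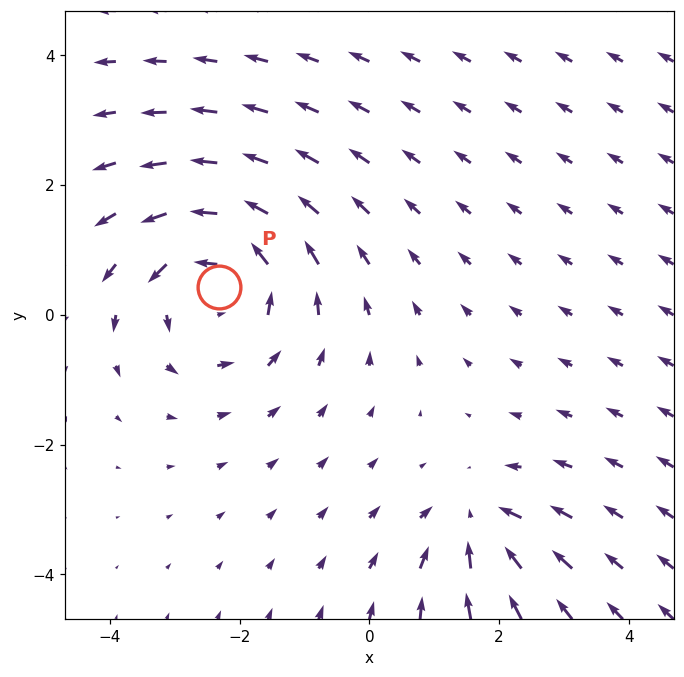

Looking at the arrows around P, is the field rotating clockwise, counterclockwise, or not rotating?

counterclockwise

Near P at (-2.3, 0.4) the arrows circulate counterclockwise. The curl (z-component) there is about +4; positive curl means counterclockwise rotation.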